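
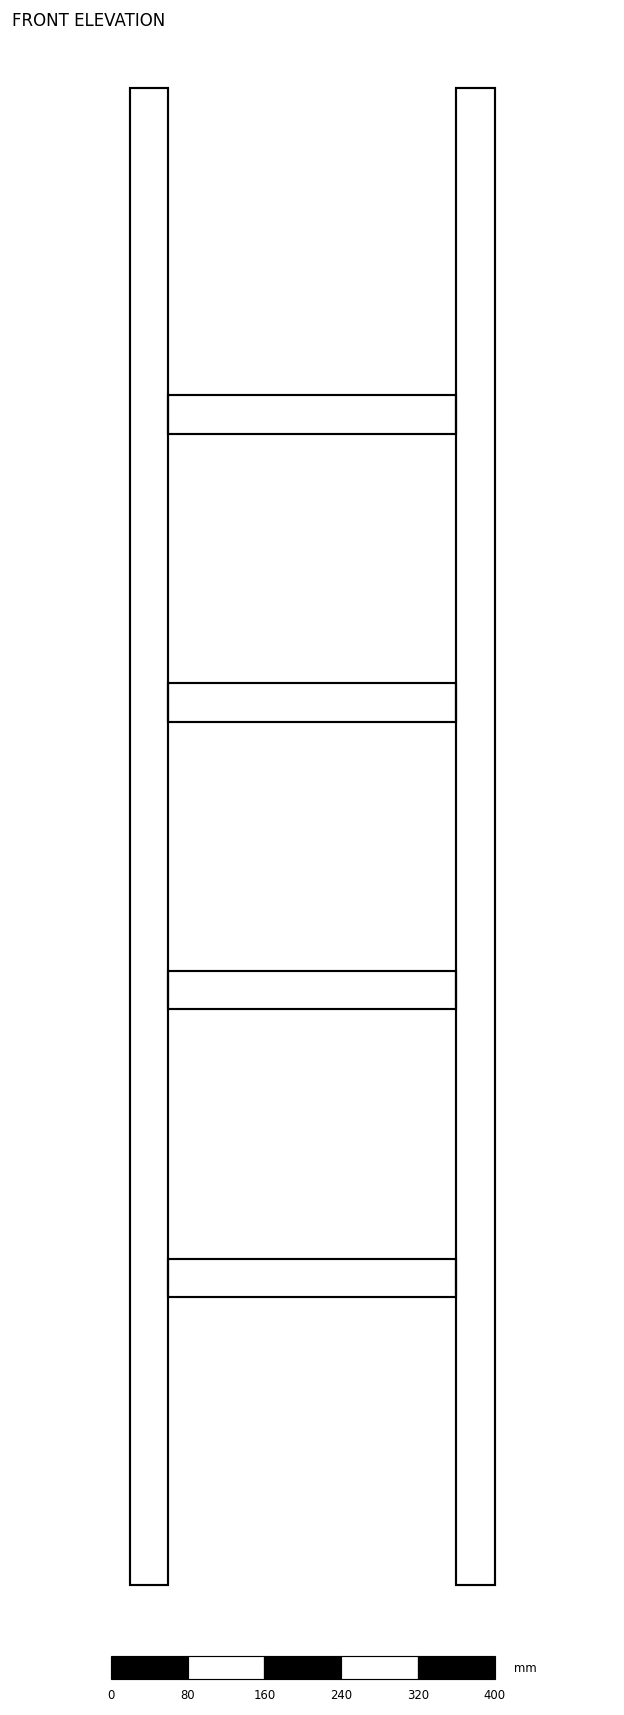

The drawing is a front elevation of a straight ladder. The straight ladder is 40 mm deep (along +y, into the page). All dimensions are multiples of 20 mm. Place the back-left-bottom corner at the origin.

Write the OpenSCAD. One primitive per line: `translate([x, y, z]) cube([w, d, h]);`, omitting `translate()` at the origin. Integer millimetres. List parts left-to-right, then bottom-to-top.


cube([40, 40, 1560]);
translate([40, 0, 300]) cube([300, 40, 40]);
translate([40, 0, 600]) cube([300, 40, 40]);
translate([40, 0, 900]) cube([300, 40, 40]);
translate([40, 0, 1200]) cube([300, 40, 40]);
translate([340, 0, 0]) cube([40, 40, 1560]);


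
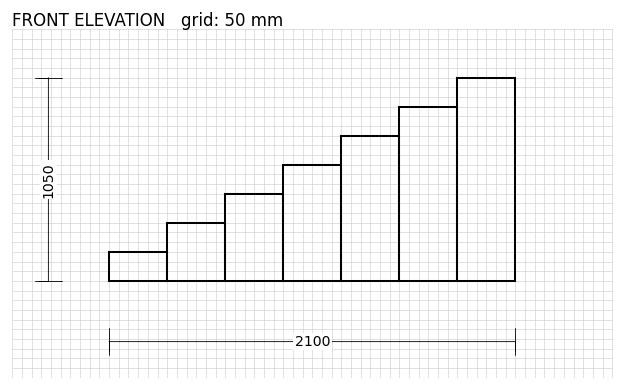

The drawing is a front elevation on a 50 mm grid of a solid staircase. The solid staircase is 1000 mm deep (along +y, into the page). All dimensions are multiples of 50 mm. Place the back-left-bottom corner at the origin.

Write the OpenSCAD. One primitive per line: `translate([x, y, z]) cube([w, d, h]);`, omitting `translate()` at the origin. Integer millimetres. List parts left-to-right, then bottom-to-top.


cube([300, 1000, 150]);
translate([300, 0, 0]) cube([300, 1000, 300]);
translate([600, 0, 0]) cube([300, 1000, 450]);
translate([900, 0, 0]) cube([300, 1000, 600]);
translate([1200, 0, 0]) cube([300, 1000, 750]);
translate([1500, 0, 0]) cube([300, 1000, 900]);
translate([1800, 0, 0]) cube([300, 1000, 1050]);


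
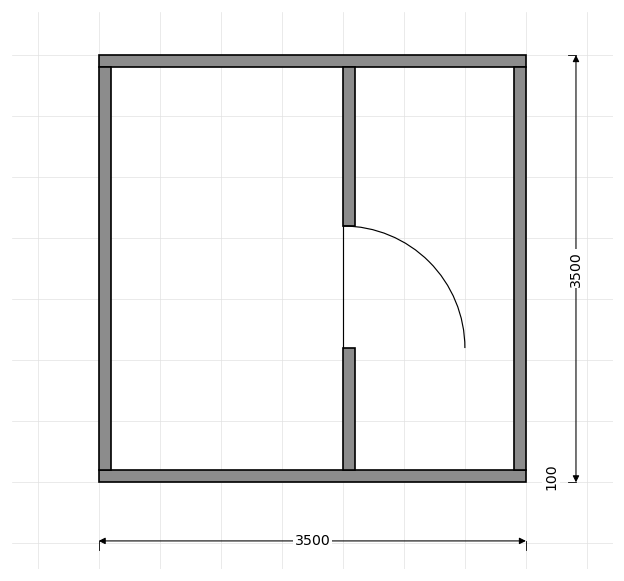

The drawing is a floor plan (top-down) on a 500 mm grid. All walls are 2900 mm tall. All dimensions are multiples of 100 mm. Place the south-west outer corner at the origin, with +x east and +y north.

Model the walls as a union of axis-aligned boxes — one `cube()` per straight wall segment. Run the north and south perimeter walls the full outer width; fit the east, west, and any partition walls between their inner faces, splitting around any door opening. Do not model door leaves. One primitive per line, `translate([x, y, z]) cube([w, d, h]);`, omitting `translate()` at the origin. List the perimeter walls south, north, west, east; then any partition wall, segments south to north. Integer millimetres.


cube([3500, 100, 2900]);
translate([0, 3400, 0]) cube([3500, 100, 2900]);
translate([0, 100, 0]) cube([100, 3300, 2900]);
translate([3400, 100, 0]) cube([100, 3300, 2900]);
translate([2000, 100, 0]) cube([100, 1000, 2900]);
translate([2000, 2100, 0]) cube([100, 1300, 2900]);


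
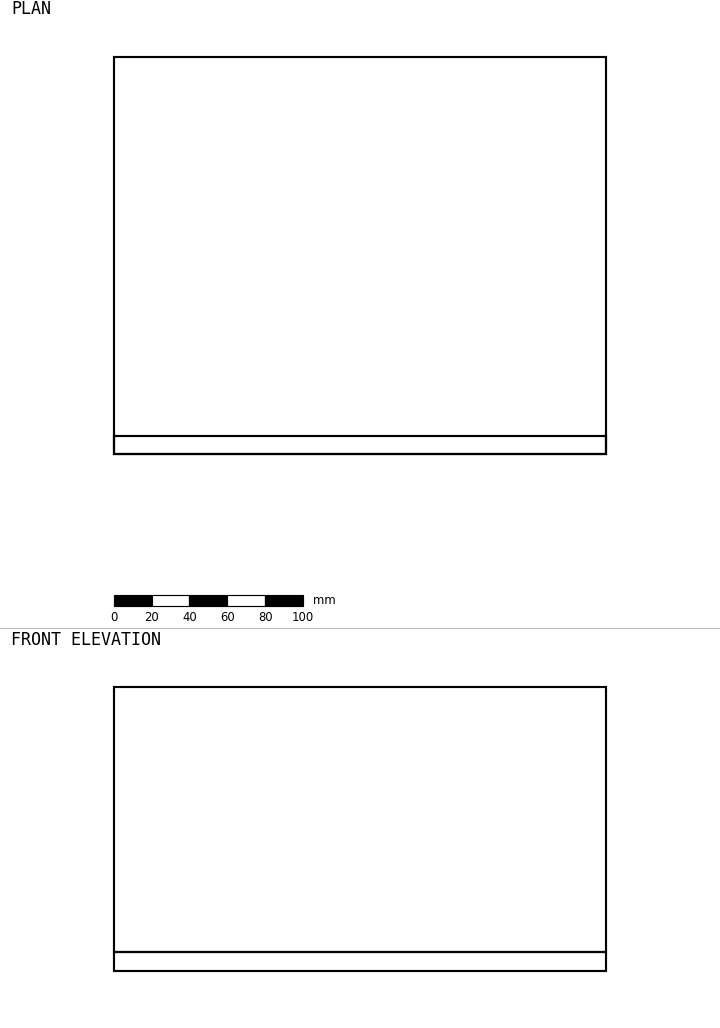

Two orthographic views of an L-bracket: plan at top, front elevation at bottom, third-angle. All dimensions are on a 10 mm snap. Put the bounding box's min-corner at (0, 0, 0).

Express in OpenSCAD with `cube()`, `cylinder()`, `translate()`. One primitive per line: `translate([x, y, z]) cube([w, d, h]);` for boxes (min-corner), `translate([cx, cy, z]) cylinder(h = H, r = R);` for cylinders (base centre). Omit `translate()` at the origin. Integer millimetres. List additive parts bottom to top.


cube([260, 210, 10]);
translate([0, 0, 10]) cube([260, 10, 140]);


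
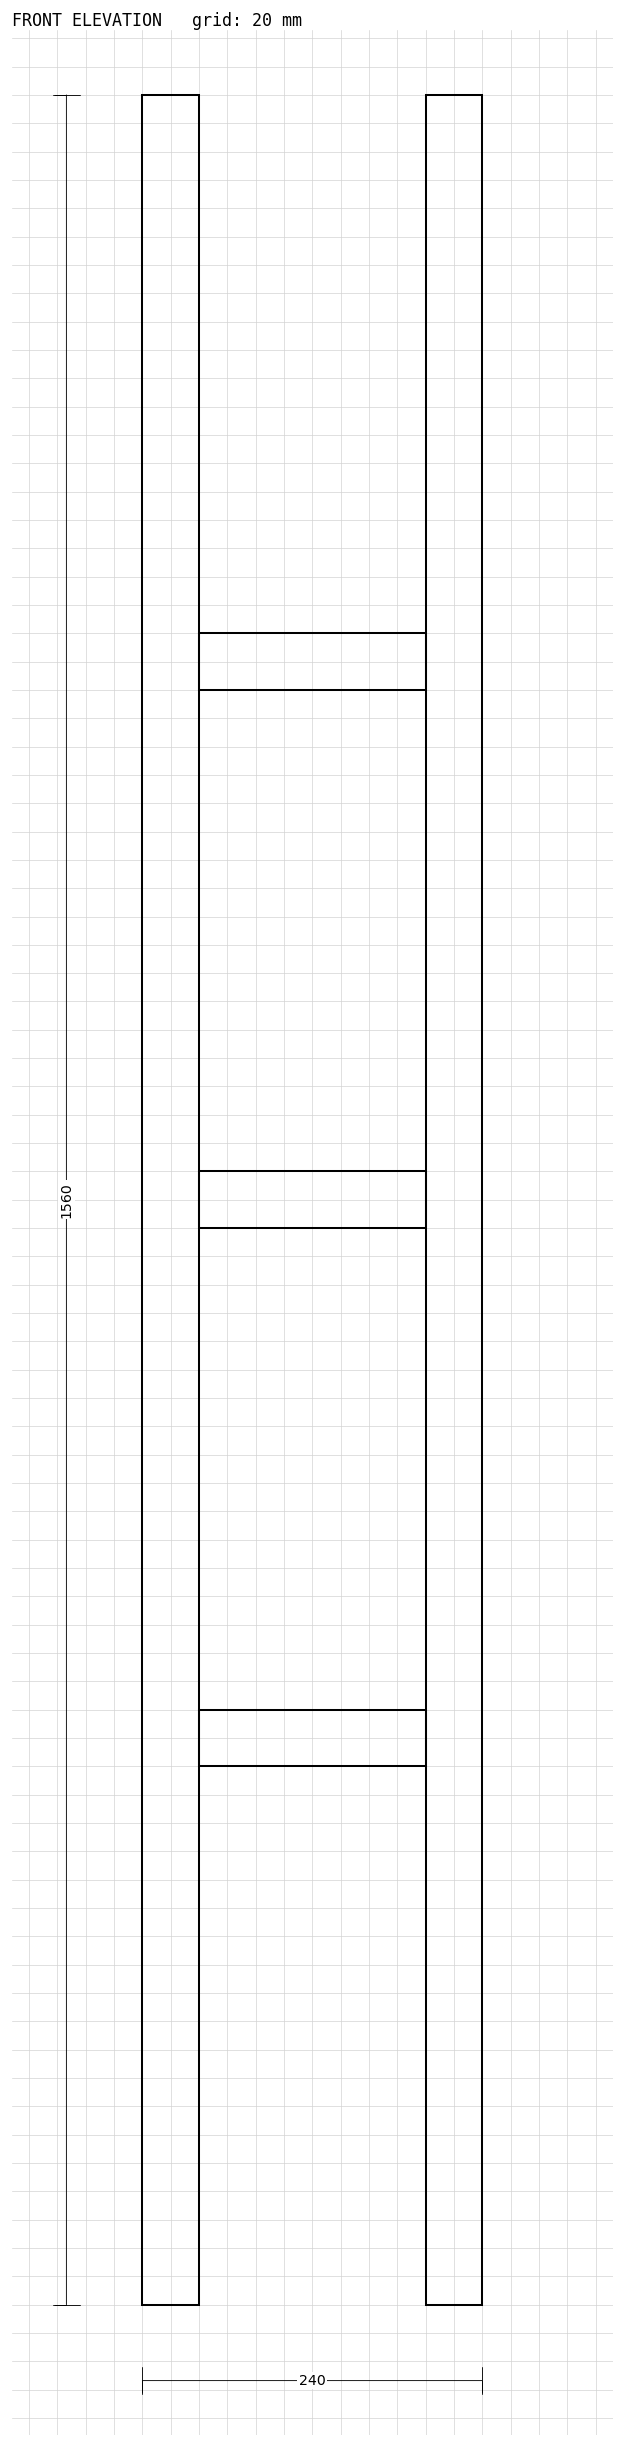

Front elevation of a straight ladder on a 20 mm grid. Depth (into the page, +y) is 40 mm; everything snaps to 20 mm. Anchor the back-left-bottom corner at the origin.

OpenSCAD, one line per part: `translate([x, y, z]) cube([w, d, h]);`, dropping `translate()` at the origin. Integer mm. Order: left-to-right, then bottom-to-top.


cube([40, 40, 1560]);
translate([40, 0, 380]) cube([160, 40, 40]);
translate([40, 0, 760]) cube([160, 40, 40]);
translate([40, 0, 1140]) cube([160, 40, 40]);
translate([200, 0, 0]) cube([40, 40, 1560]);


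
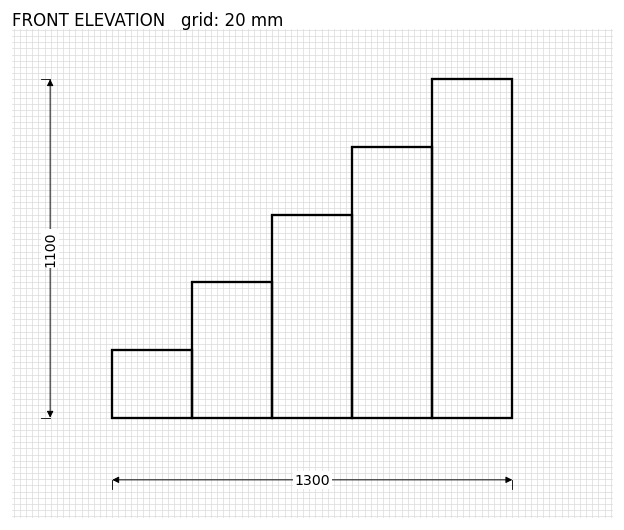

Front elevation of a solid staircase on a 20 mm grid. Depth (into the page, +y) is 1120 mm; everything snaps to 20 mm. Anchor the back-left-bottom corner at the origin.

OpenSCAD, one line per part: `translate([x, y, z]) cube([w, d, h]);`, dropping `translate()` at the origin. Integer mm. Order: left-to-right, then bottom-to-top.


cube([260, 1120, 220]);
translate([260, 0, 0]) cube([260, 1120, 440]);
translate([520, 0, 0]) cube([260, 1120, 660]);
translate([780, 0, 0]) cube([260, 1120, 880]);
translate([1040, 0, 0]) cube([260, 1120, 1100]);


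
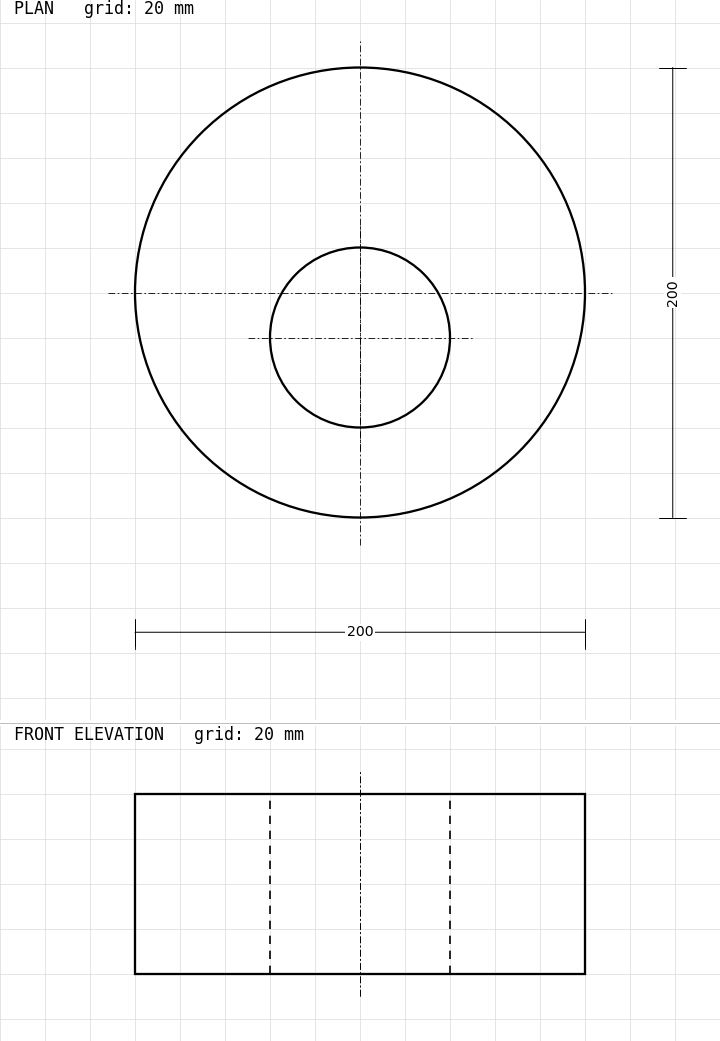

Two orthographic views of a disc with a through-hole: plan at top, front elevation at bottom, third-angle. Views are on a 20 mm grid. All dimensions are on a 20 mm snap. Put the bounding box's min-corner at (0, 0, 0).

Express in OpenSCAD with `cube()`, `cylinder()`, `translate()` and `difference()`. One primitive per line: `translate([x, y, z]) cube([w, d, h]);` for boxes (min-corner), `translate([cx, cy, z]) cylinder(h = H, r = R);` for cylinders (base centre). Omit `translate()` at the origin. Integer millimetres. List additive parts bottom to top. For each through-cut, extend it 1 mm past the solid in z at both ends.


difference() {
  translate([100, 100, 0]) cylinder(h = 80, r = 100);
  translate([100, 80, -1]) cylinder(h = 82, r = 40);
}


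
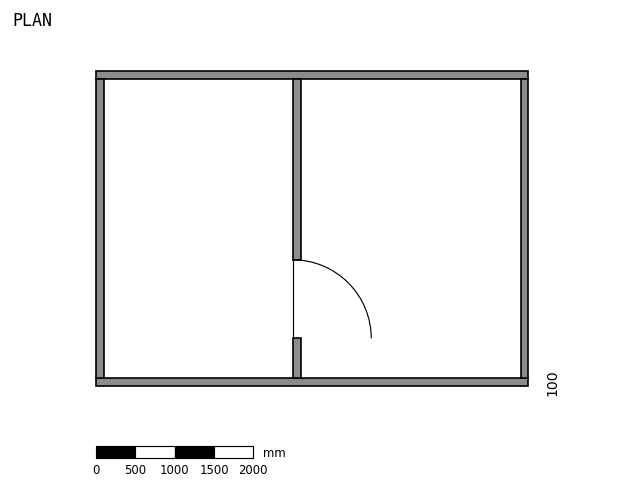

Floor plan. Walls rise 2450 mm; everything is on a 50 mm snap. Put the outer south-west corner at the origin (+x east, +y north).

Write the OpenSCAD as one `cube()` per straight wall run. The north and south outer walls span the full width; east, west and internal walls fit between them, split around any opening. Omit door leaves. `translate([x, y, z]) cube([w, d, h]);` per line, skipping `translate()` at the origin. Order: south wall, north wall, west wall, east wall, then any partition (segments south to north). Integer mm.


cube([5500, 100, 2450]);
translate([0, 3900, 0]) cube([5500, 100, 2450]);
translate([0, 100, 0]) cube([100, 3800, 2450]);
translate([5400, 100, 0]) cube([100, 3800, 2450]);
translate([2500, 100, 0]) cube([100, 500, 2450]);
translate([2500, 1600, 0]) cube([100, 2300, 2450]);


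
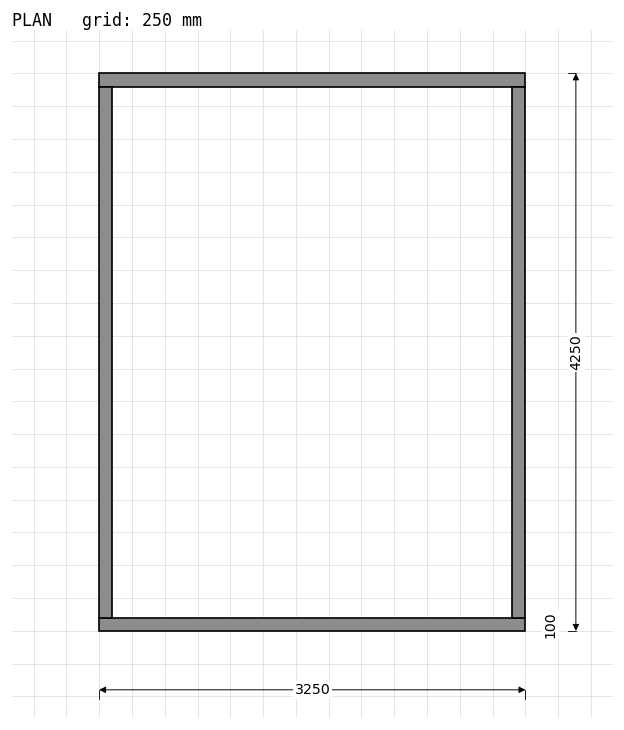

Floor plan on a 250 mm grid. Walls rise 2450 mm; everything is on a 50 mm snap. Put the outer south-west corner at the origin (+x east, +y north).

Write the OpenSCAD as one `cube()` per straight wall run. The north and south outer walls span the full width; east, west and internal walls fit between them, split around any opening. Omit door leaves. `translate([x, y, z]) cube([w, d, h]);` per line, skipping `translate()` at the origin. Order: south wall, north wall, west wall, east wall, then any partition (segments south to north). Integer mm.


cube([3250, 100, 2450]);
translate([0, 4150, 0]) cube([3250, 100, 2450]);
translate([0, 100, 0]) cube([100, 4050, 2450]);
translate([3150, 100, 0]) cube([100, 4050, 2450]);


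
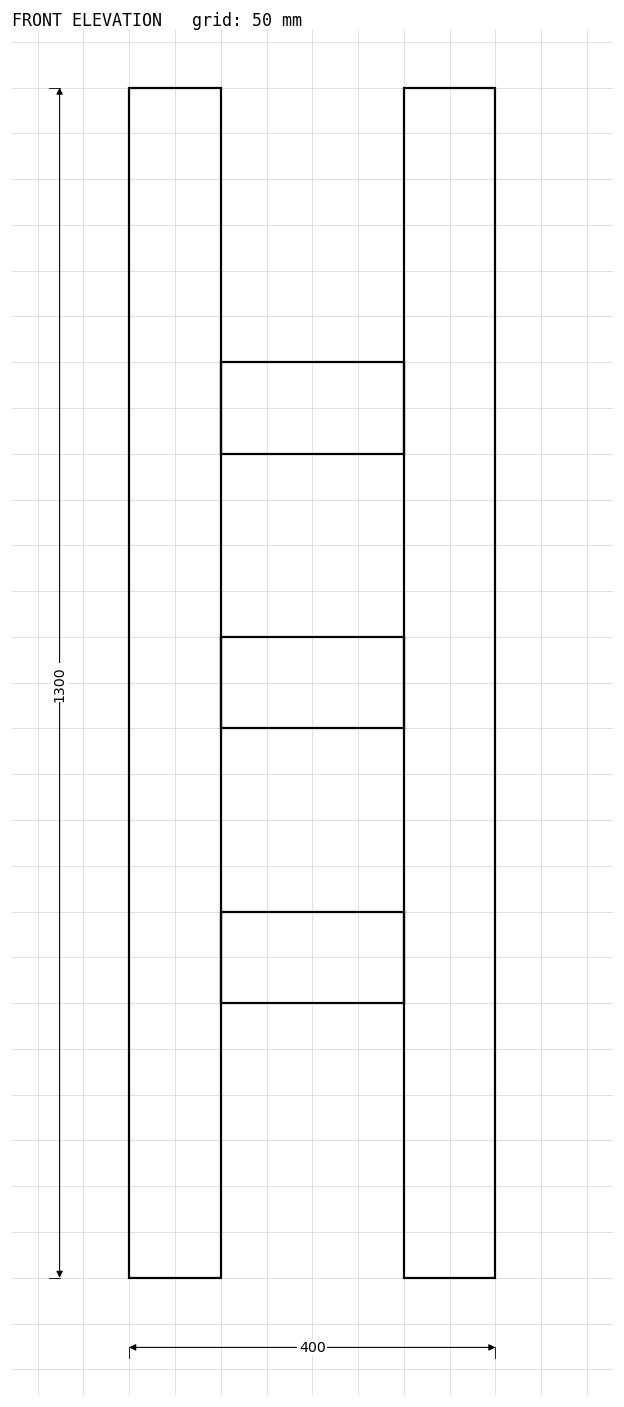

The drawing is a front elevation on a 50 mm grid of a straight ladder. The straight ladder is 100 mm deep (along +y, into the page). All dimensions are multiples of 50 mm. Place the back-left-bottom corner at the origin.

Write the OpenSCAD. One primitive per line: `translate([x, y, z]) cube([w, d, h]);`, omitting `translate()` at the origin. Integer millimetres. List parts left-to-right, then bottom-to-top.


cube([100, 100, 1300]);
translate([100, 0, 300]) cube([200, 100, 100]);
translate([100, 0, 600]) cube([200, 100, 100]);
translate([100, 0, 900]) cube([200, 100, 100]);
translate([300, 0, 0]) cube([100, 100, 1300]);


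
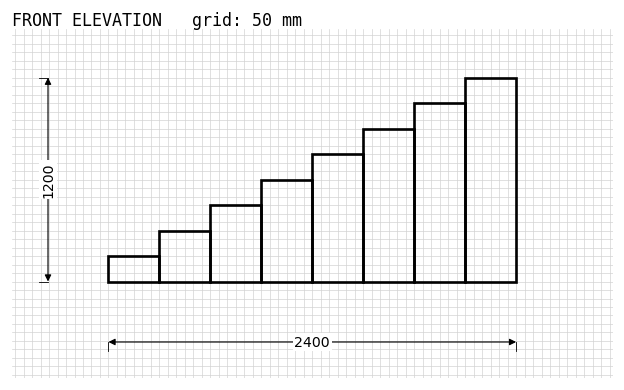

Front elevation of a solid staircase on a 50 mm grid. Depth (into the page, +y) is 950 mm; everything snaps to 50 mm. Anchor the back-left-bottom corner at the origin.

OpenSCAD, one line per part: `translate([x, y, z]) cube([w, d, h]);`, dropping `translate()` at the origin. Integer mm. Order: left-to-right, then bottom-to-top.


cube([300, 950, 150]);
translate([300, 0, 0]) cube([300, 950, 300]);
translate([600, 0, 0]) cube([300, 950, 450]);
translate([900, 0, 0]) cube([300, 950, 600]);
translate([1200, 0, 0]) cube([300, 950, 750]);
translate([1500, 0, 0]) cube([300, 950, 900]);
translate([1800, 0, 0]) cube([300, 950, 1050]);
translate([2100, 0, 0]) cube([300, 950, 1200]);


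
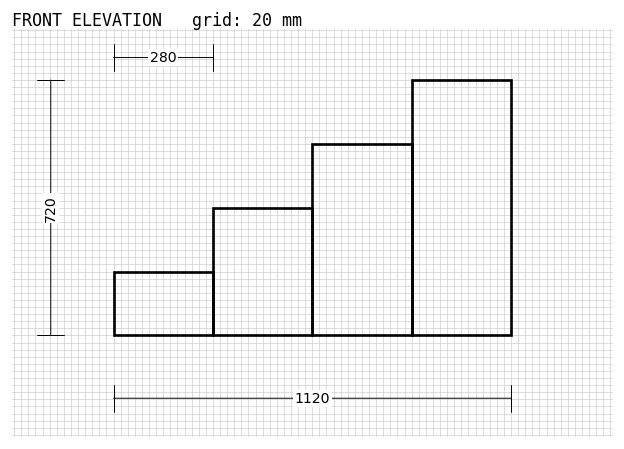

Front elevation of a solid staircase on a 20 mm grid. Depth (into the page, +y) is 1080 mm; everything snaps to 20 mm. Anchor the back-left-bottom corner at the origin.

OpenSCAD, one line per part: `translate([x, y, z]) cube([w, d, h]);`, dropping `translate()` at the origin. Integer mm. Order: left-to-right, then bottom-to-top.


cube([280, 1080, 180]);
translate([280, 0, 0]) cube([280, 1080, 360]);
translate([560, 0, 0]) cube([280, 1080, 540]);
translate([840, 0, 0]) cube([280, 1080, 720]);


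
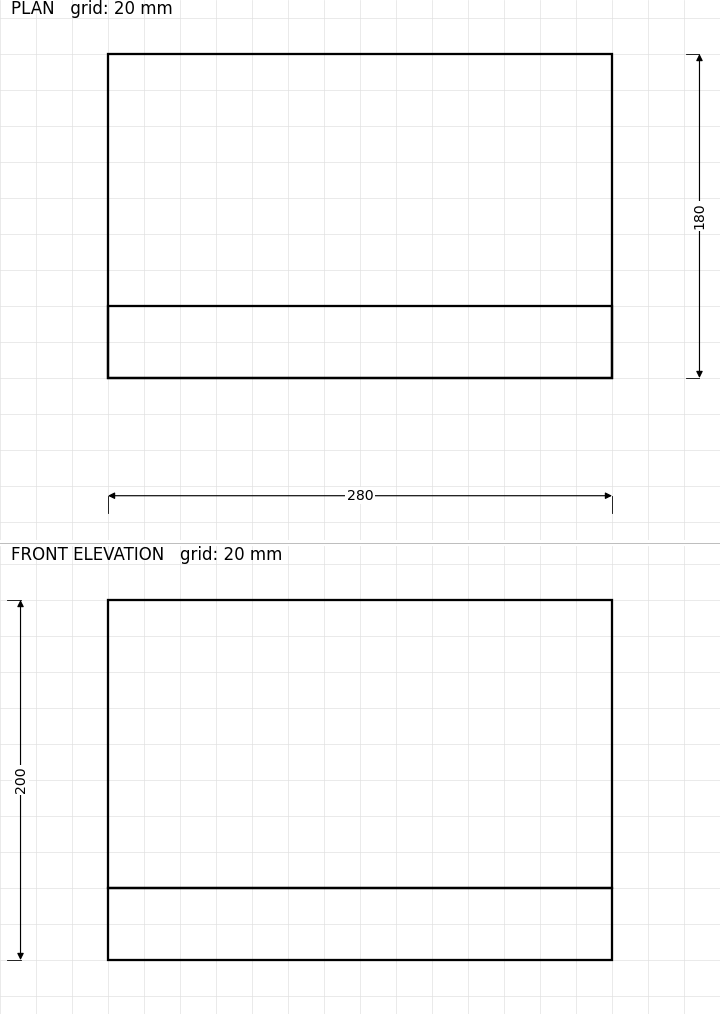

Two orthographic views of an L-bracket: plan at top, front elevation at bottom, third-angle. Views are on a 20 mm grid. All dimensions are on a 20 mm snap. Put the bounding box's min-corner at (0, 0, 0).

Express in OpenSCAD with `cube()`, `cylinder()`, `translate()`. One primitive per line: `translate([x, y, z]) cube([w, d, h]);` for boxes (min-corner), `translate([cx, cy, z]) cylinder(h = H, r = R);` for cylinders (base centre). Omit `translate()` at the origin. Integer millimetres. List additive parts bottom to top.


cube([280, 180, 40]);
translate([0, 0, 40]) cube([280, 40, 160]);


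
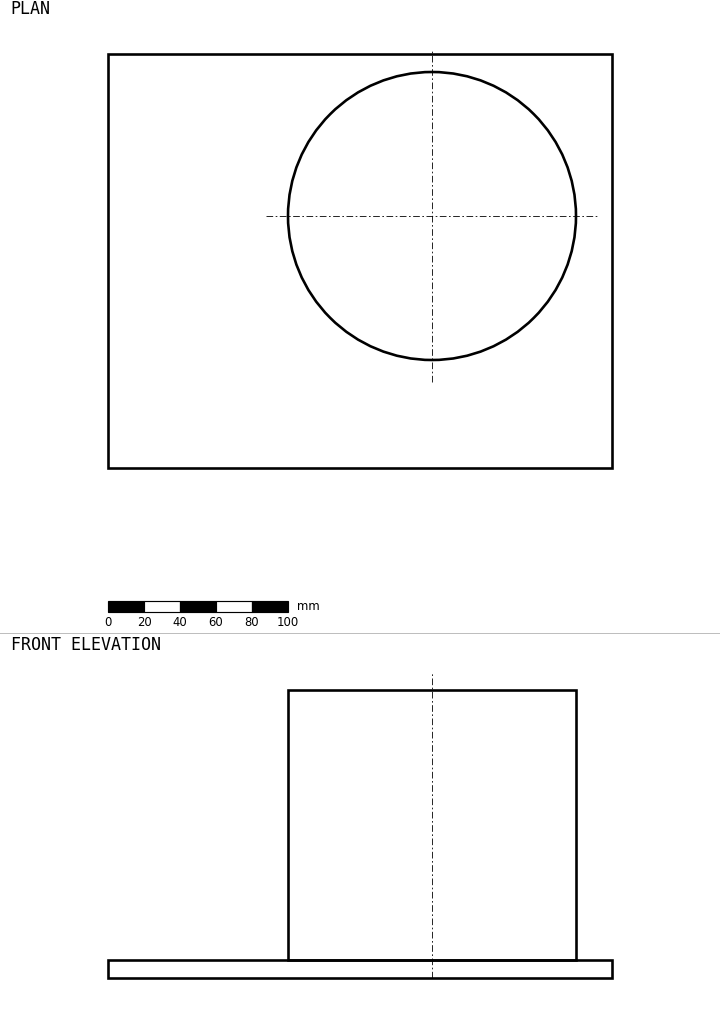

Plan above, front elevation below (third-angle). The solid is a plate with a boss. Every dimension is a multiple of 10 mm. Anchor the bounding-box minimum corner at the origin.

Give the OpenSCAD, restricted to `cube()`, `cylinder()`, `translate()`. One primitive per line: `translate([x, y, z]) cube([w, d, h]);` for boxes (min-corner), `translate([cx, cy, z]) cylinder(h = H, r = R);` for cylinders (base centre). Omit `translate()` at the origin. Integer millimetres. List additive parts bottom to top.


cube([280, 230, 10]);
translate([180, 140, 10]) cylinder(h = 150, r = 80);


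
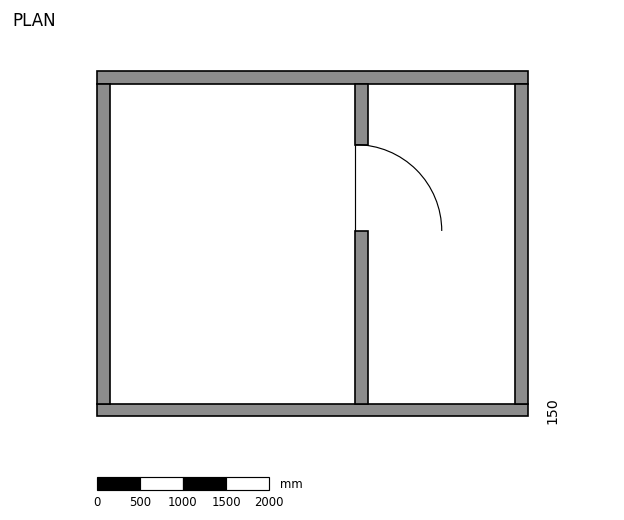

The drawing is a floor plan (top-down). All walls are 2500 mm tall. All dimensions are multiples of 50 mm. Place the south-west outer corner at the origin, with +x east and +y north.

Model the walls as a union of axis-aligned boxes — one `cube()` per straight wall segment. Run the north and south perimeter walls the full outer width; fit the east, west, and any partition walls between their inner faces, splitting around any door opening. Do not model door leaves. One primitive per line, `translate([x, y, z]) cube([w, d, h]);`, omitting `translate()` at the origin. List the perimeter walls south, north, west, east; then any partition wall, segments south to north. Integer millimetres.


cube([5000, 150, 2500]);
translate([0, 3850, 0]) cube([5000, 150, 2500]);
translate([0, 150, 0]) cube([150, 3700, 2500]);
translate([4850, 150, 0]) cube([150, 3700, 2500]);
translate([3000, 150, 0]) cube([150, 2000, 2500]);
translate([3000, 3150, 0]) cube([150, 700, 2500]);


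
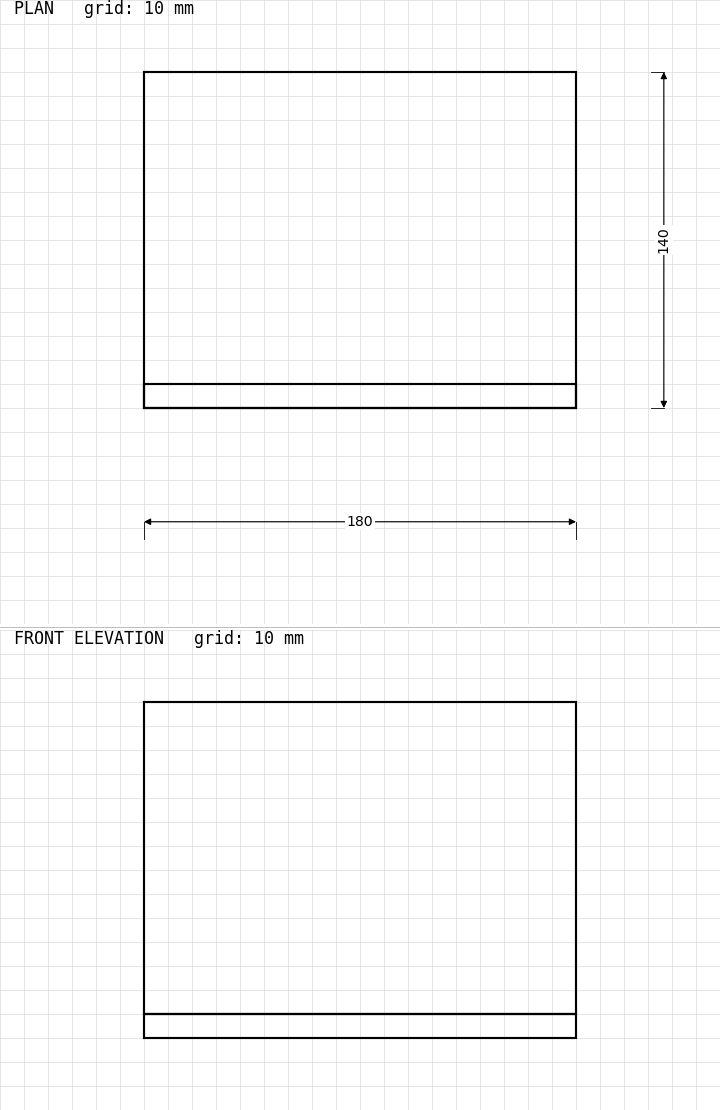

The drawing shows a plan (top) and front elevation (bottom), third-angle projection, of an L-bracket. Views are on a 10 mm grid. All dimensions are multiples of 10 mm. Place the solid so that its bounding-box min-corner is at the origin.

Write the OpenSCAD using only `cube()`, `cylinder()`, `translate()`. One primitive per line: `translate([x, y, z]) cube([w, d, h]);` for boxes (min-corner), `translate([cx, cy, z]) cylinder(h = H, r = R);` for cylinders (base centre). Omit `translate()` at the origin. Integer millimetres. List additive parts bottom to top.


cube([180, 140, 10]);
translate([0, 0, 10]) cube([180, 10, 130]);


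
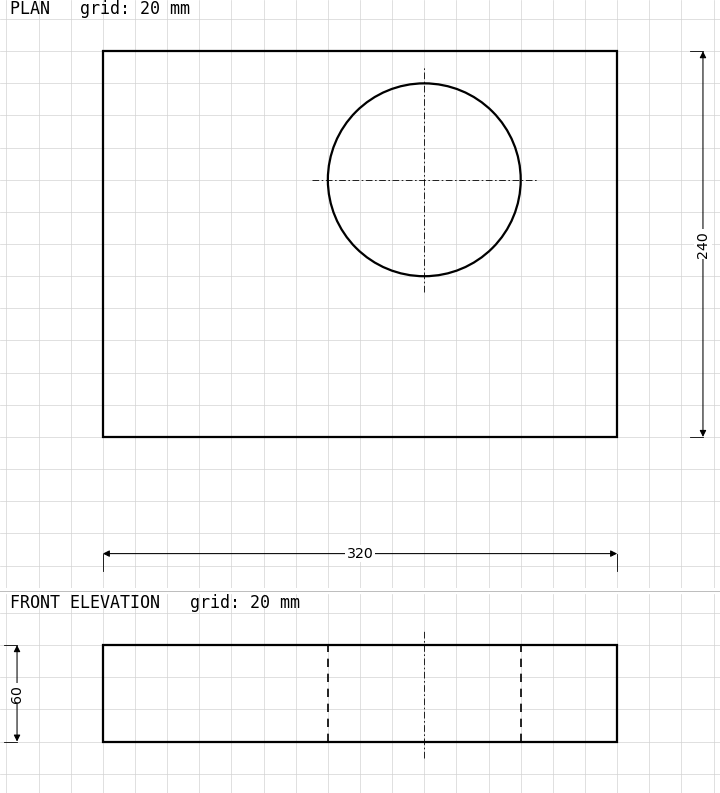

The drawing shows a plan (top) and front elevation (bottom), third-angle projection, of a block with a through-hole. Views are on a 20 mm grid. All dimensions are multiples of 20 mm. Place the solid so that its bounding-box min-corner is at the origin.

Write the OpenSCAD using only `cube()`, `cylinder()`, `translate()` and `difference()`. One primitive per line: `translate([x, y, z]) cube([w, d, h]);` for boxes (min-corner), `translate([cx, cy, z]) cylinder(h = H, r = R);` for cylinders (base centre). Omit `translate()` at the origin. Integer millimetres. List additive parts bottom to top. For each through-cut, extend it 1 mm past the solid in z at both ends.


difference() {
  cube([320, 240, 60]);
  translate([200, 160, -1]) cylinder(h = 62, r = 60);
}


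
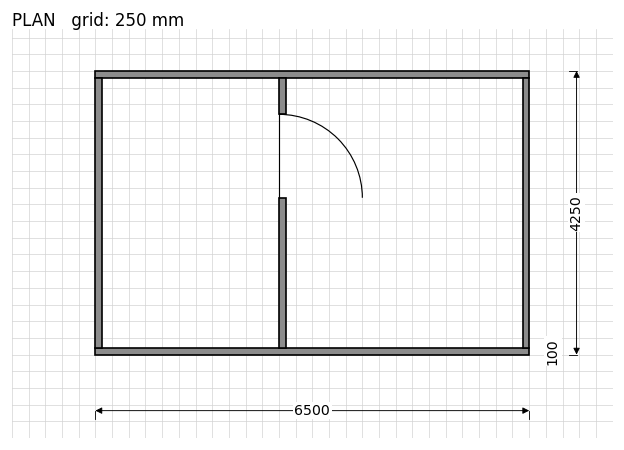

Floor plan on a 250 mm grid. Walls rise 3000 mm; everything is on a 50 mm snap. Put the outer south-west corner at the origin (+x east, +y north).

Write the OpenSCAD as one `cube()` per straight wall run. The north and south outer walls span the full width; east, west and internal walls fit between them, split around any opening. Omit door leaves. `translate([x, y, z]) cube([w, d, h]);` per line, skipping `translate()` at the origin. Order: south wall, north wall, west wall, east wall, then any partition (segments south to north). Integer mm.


cube([6500, 100, 3000]);
translate([0, 4150, 0]) cube([6500, 100, 3000]);
translate([0, 100, 0]) cube([100, 4050, 3000]);
translate([6400, 100, 0]) cube([100, 4050, 3000]);
translate([2750, 100, 0]) cube([100, 2250, 3000]);
translate([2750, 3600, 0]) cube([100, 550, 3000]);


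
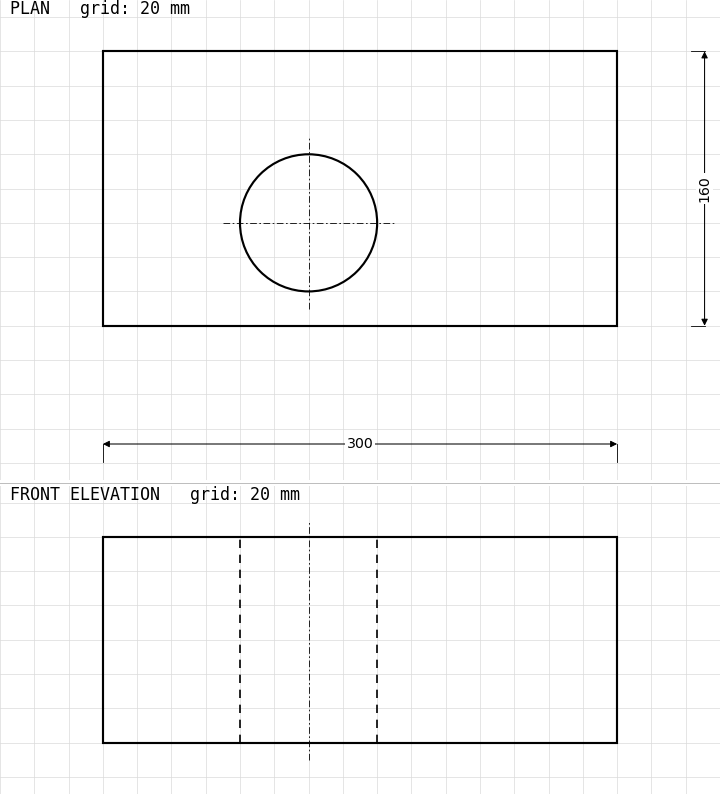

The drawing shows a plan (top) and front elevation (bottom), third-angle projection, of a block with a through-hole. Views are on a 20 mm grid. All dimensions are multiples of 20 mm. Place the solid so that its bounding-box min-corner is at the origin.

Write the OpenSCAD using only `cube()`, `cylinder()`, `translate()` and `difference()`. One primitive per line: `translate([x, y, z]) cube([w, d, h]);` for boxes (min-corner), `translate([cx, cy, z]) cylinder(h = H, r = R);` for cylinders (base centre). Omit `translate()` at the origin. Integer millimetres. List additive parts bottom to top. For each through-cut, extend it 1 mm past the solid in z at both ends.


difference() {
  cube([300, 160, 120]);
  translate([120, 60, -1]) cylinder(h = 122, r = 40);
}


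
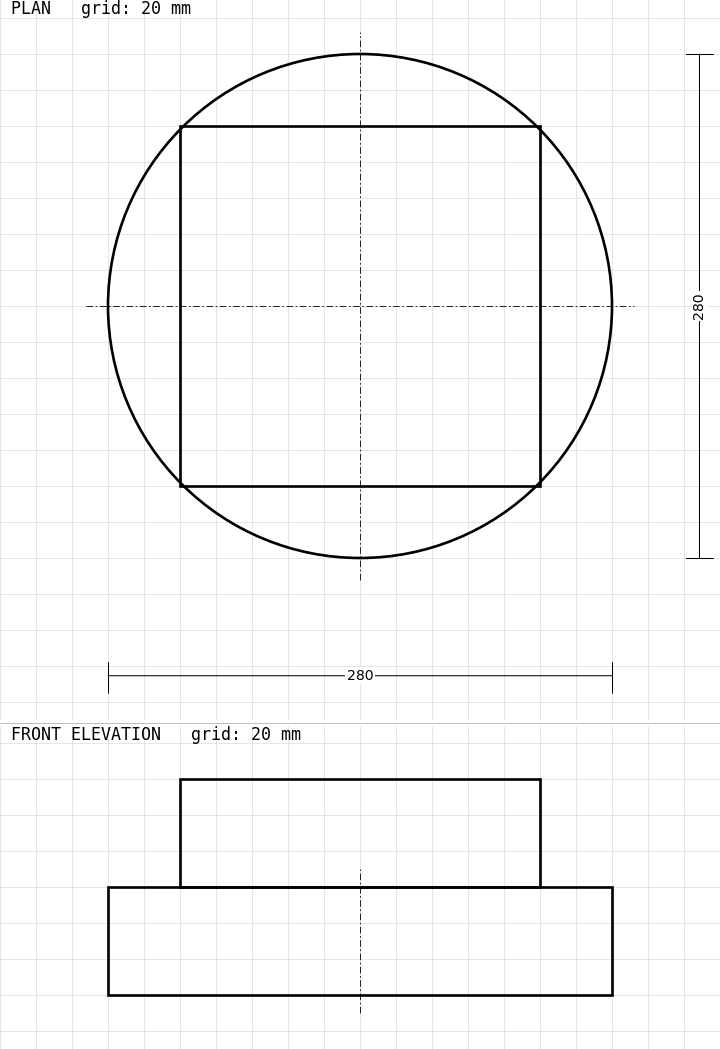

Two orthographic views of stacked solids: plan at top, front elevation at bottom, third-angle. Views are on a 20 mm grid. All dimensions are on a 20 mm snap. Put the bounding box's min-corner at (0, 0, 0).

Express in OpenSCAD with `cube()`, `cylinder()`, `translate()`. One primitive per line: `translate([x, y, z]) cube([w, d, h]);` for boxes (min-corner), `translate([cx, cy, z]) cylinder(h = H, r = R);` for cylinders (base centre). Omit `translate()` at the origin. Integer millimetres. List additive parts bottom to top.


translate([140, 140, 0]) cylinder(h = 60, r = 140);
translate([40, 40, 60]) cube([200, 200, 60]);


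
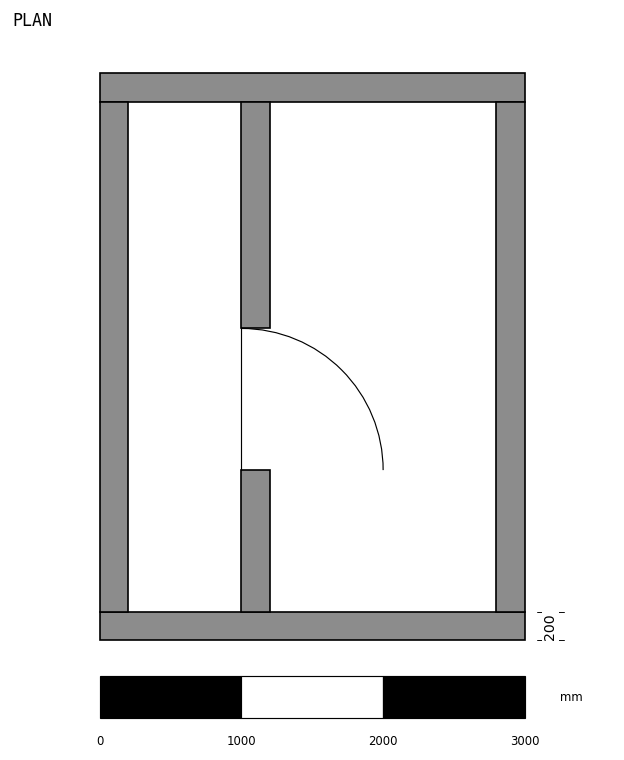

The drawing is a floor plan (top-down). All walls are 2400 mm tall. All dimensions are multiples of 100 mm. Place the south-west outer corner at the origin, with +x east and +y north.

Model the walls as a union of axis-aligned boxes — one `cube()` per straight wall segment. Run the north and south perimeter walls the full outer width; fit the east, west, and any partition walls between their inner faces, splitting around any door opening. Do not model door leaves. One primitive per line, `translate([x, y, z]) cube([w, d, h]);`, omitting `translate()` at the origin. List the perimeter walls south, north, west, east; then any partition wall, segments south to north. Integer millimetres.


cube([3000, 200, 2400]);
translate([0, 3800, 0]) cube([3000, 200, 2400]);
translate([0, 200, 0]) cube([200, 3600, 2400]);
translate([2800, 200, 0]) cube([200, 3600, 2400]);
translate([1000, 200, 0]) cube([200, 1000, 2400]);
translate([1000, 2200, 0]) cube([200, 1600, 2400]);


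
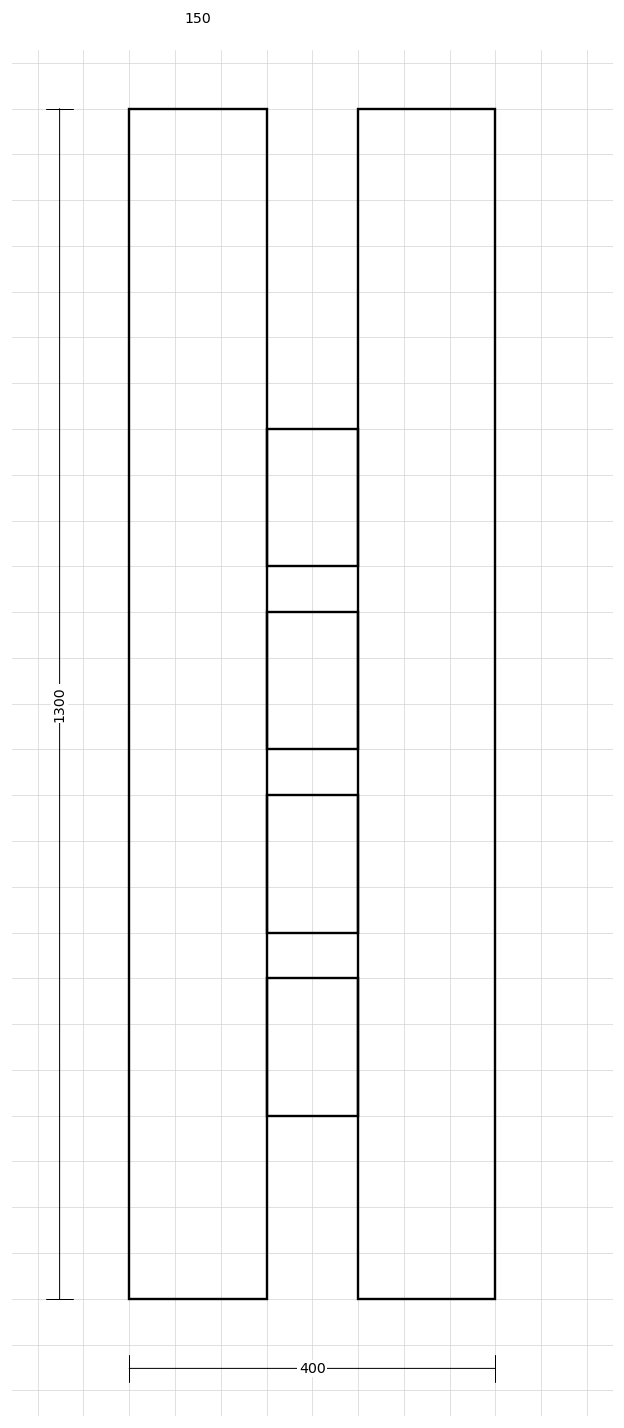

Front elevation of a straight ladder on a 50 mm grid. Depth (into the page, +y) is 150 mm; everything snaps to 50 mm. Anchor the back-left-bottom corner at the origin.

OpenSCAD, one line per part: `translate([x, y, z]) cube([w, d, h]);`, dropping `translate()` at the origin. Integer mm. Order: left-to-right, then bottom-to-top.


cube([150, 150, 1300]);
translate([150, 0, 200]) cube([100, 150, 150]);
translate([150, 0, 400]) cube([100, 150, 150]);
translate([150, 0, 600]) cube([100, 150, 150]);
translate([150, 0, 800]) cube([100, 150, 150]);
translate([250, 0, 0]) cube([150, 150, 1300]);


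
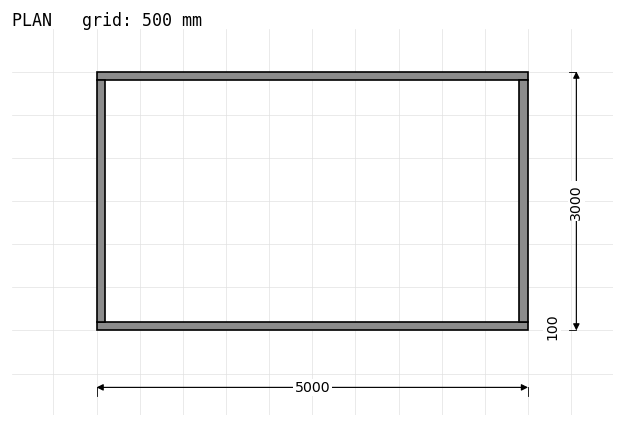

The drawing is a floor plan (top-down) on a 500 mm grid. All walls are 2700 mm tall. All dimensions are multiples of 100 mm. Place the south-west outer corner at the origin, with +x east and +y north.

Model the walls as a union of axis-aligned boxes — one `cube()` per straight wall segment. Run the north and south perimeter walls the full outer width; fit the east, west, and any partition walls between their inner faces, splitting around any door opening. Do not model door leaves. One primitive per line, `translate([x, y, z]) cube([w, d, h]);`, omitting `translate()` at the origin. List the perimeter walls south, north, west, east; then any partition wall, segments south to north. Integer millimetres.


cube([5000, 100, 2700]);
translate([0, 2900, 0]) cube([5000, 100, 2700]);
translate([0, 100, 0]) cube([100, 2800, 2700]);
translate([4900, 100, 0]) cube([100, 2800, 2700]);


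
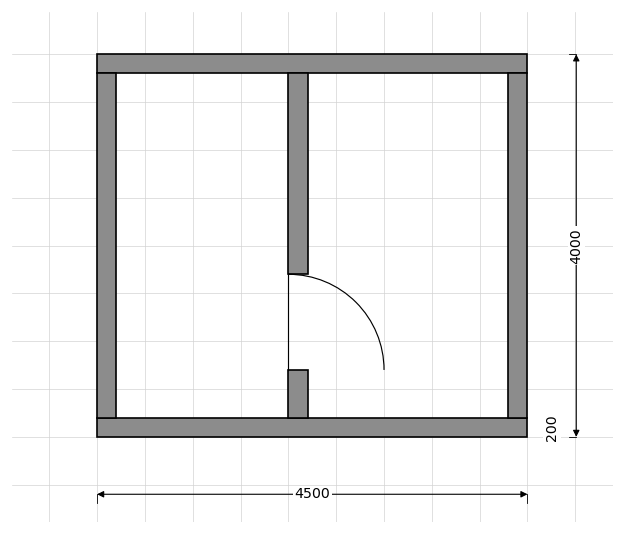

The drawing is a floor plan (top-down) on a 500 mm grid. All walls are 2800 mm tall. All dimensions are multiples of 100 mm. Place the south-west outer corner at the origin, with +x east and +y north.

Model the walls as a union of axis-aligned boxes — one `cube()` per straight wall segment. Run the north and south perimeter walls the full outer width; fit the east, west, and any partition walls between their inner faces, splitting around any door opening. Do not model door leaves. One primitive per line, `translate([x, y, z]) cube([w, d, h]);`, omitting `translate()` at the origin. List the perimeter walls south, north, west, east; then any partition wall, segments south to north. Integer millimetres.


cube([4500, 200, 2800]);
translate([0, 3800, 0]) cube([4500, 200, 2800]);
translate([0, 200, 0]) cube([200, 3600, 2800]);
translate([4300, 200, 0]) cube([200, 3600, 2800]);
translate([2000, 200, 0]) cube([200, 500, 2800]);
translate([2000, 1700, 0]) cube([200, 2100, 2800]);


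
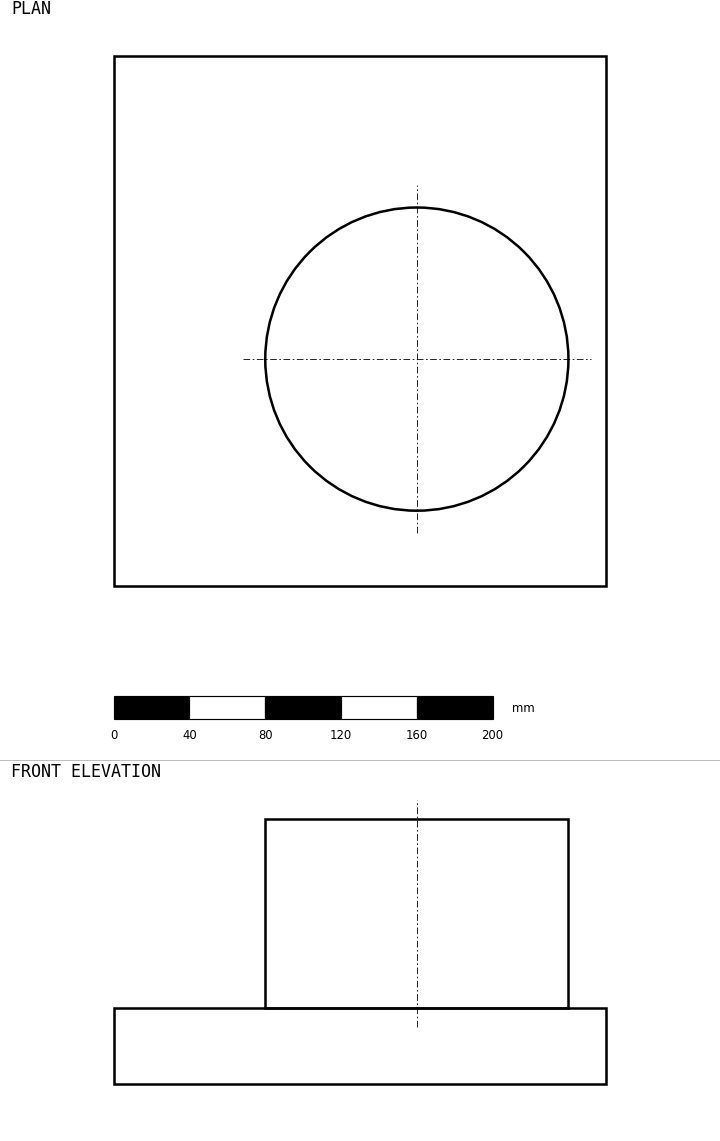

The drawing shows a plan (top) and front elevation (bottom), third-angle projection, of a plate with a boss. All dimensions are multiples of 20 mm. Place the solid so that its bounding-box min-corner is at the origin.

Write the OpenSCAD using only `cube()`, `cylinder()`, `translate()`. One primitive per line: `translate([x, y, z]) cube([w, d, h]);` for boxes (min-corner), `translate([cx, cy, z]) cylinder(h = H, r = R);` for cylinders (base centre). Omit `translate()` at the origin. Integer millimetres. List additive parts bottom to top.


cube([260, 280, 40]);
translate([160, 120, 40]) cylinder(h = 100, r = 80);


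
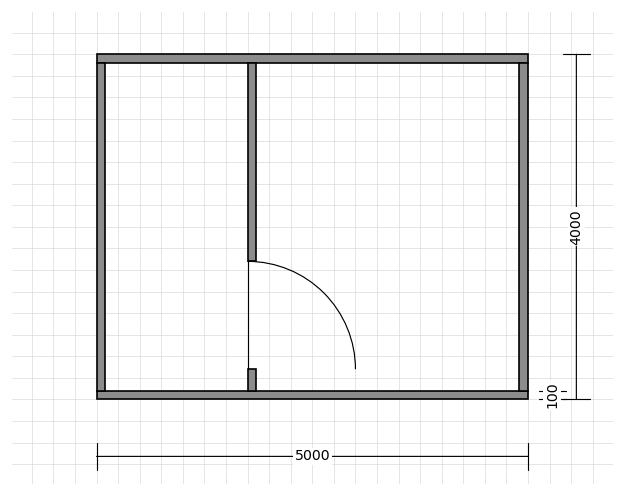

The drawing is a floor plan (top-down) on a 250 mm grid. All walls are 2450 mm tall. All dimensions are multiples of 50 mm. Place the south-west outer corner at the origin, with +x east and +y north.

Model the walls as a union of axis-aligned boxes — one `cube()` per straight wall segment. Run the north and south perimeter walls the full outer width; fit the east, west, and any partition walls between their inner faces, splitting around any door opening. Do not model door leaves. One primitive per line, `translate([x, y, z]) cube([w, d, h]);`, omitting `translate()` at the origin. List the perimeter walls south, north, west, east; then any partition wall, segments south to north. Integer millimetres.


cube([5000, 100, 2450]);
translate([0, 3900, 0]) cube([5000, 100, 2450]);
translate([0, 100, 0]) cube([100, 3800, 2450]);
translate([4900, 100, 0]) cube([100, 3800, 2450]);
translate([1750, 100, 0]) cube([100, 250, 2450]);
translate([1750, 1600, 0]) cube([100, 2300, 2450]);


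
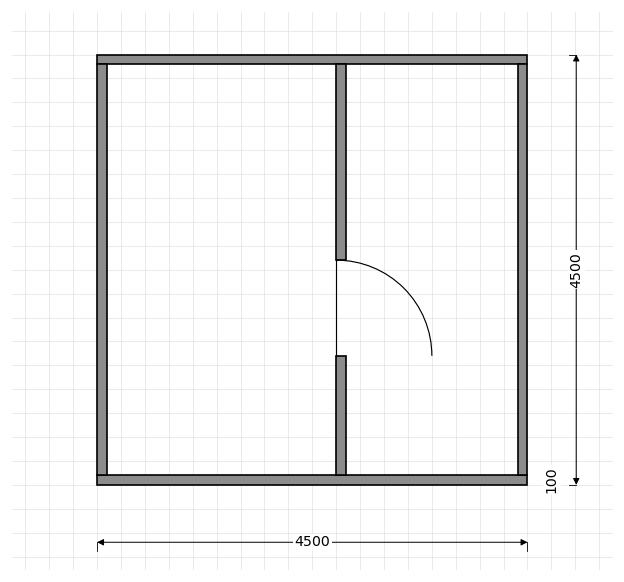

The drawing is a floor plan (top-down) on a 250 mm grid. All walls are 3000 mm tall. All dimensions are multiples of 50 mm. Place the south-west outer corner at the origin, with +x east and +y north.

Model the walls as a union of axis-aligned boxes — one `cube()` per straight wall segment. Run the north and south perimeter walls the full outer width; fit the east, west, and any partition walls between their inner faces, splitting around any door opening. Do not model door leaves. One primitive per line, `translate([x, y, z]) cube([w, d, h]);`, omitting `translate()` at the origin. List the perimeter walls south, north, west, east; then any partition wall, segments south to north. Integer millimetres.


cube([4500, 100, 3000]);
translate([0, 4400, 0]) cube([4500, 100, 3000]);
translate([0, 100, 0]) cube([100, 4300, 3000]);
translate([4400, 100, 0]) cube([100, 4300, 3000]);
translate([2500, 100, 0]) cube([100, 1250, 3000]);
translate([2500, 2350, 0]) cube([100, 2050, 3000]);


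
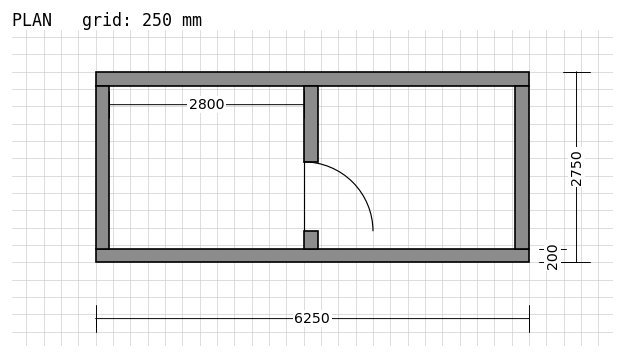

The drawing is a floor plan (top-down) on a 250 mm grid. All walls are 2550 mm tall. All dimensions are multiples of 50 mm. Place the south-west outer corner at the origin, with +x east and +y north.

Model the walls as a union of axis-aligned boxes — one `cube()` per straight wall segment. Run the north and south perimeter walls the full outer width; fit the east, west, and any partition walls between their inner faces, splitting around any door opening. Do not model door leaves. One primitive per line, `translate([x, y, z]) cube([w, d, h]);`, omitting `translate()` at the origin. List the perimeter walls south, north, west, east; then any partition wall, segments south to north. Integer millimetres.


cube([6250, 200, 2550]);
translate([0, 2550, 0]) cube([6250, 200, 2550]);
translate([0, 200, 0]) cube([200, 2350, 2550]);
translate([6050, 200, 0]) cube([200, 2350, 2550]);
translate([3000, 200, 0]) cube([200, 250, 2550]);
translate([3000, 1450, 0]) cube([200, 1100, 2550]);


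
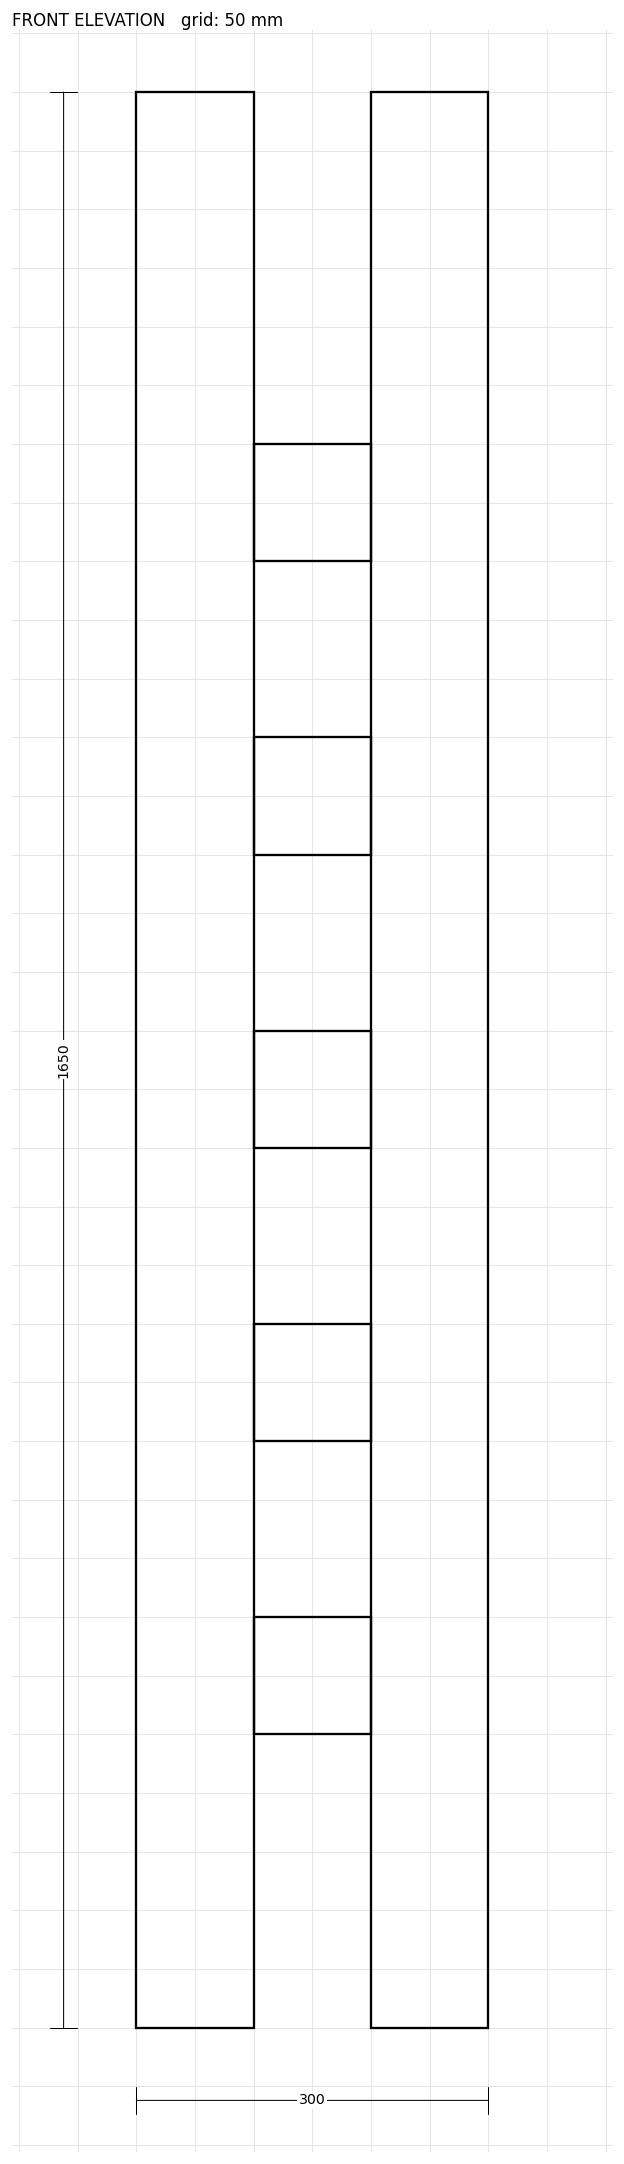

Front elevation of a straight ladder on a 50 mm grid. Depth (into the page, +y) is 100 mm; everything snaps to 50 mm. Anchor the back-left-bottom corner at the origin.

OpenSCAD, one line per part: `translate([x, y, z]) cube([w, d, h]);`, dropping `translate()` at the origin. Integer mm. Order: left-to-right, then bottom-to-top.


cube([100, 100, 1650]);
translate([100, 0, 250]) cube([100, 100, 100]);
translate([100, 0, 500]) cube([100, 100, 100]);
translate([100, 0, 750]) cube([100, 100, 100]);
translate([100, 0, 1000]) cube([100, 100, 100]);
translate([100, 0, 1250]) cube([100, 100, 100]);
translate([200, 0, 0]) cube([100, 100, 1650]);


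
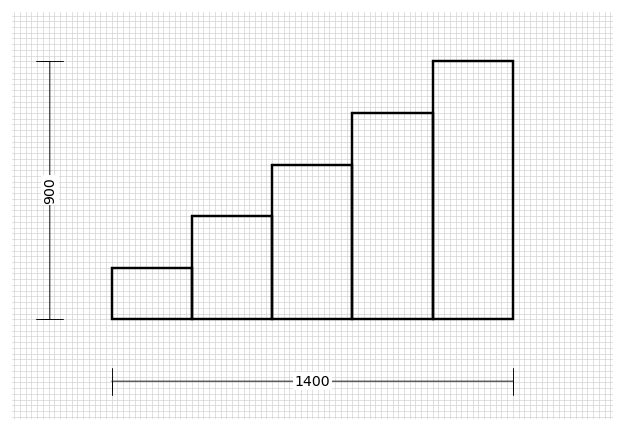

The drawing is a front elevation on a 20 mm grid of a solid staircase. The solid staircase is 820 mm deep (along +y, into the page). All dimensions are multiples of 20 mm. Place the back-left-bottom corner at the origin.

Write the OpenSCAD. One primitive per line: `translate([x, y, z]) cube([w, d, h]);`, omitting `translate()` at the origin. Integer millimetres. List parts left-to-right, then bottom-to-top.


cube([280, 820, 180]);
translate([280, 0, 0]) cube([280, 820, 360]);
translate([560, 0, 0]) cube([280, 820, 540]);
translate([840, 0, 0]) cube([280, 820, 720]);
translate([1120, 0, 0]) cube([280, 820, 900]);


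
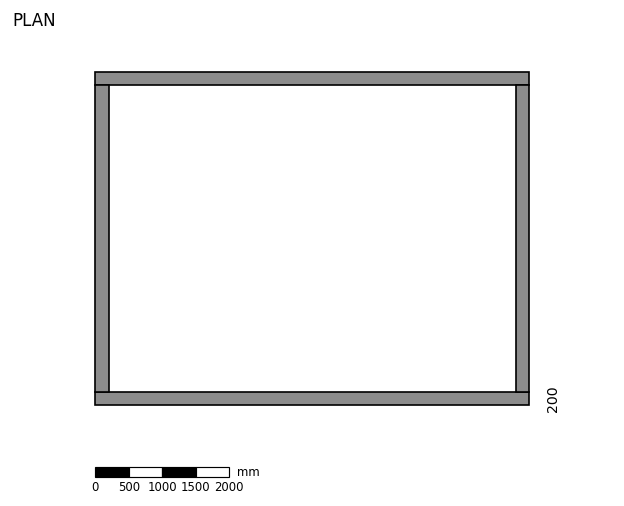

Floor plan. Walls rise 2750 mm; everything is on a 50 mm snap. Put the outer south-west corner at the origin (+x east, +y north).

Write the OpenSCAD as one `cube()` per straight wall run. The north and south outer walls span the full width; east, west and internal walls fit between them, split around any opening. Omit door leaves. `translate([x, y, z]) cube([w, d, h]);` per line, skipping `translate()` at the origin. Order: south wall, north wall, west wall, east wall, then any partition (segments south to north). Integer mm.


cube([6500, 200, 2750]);
translate([0, 4800, 0]) cube([6500, 200, 2750]);
translate([0, 200, 0]) cube([200, 4600, 2750]);
translate([6300, 200, 0]) cube([200, 4600, 2750]);


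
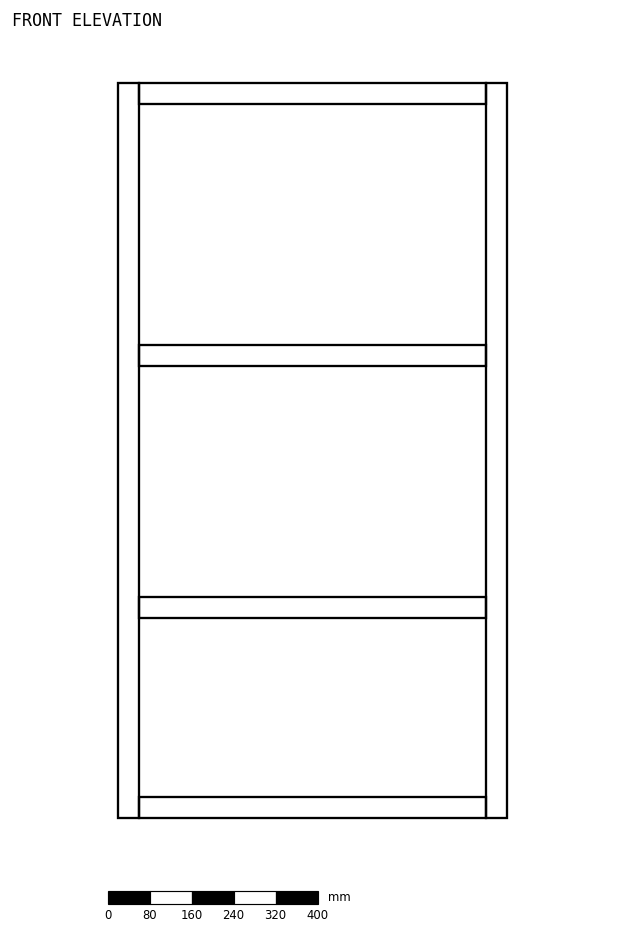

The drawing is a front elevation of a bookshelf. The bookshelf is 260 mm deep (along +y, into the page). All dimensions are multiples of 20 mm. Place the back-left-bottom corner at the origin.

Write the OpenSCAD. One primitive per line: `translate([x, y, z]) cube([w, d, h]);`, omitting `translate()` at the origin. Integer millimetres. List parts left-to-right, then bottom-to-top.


cube([40, 260, 1400]);
translate([40, 0, 0]) cube([660, 260, 40]);
translate([40, 0, 380]) cube([660, 260, 40]);
translate([40, 0, 860]) cube([660, 260, 40]);
translate([40, 0, 1360]) cube([660, 260, 40]);
translate([700, 0, 0]) cube([40, 260, 1400]);


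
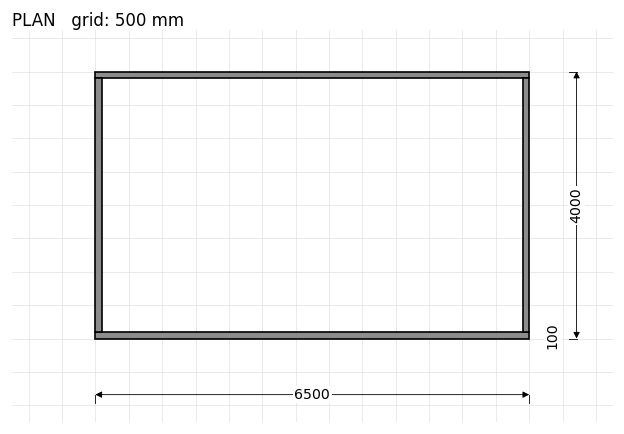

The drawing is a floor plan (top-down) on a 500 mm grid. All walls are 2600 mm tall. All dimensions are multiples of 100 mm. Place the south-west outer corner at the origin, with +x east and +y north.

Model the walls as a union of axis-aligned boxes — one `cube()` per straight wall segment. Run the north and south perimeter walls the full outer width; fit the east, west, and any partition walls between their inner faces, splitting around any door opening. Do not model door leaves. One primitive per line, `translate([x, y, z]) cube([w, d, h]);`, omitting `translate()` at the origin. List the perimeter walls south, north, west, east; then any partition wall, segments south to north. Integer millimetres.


cube([6500, 100, 2600]);
translate([0, 3900, 0]) cube([6500, 100, 2600]);
translate([0, 100, 0]) cube([100, 3800, 2600]);
translate([6400, 100, 0]) cube([100, 3800, 2600]);


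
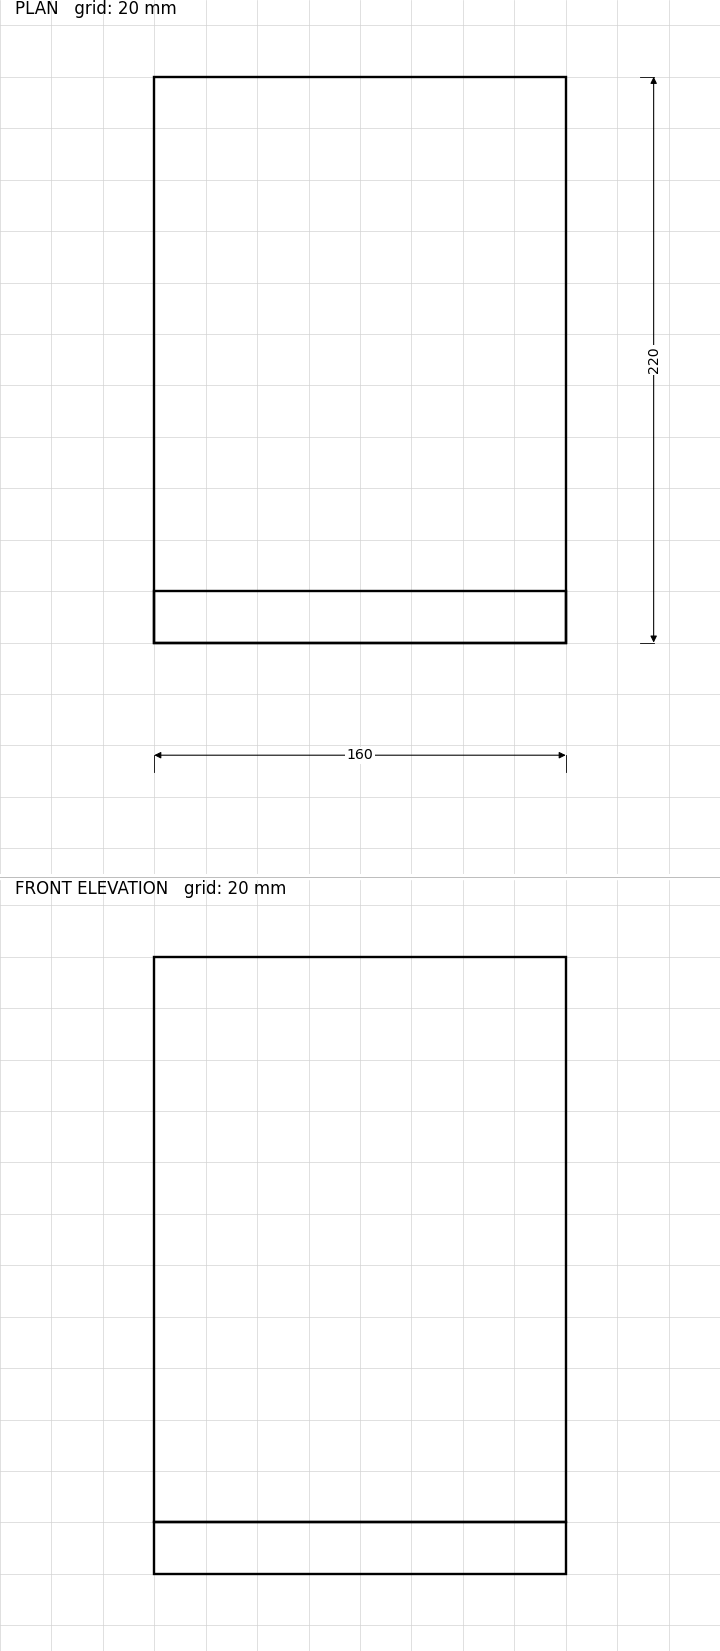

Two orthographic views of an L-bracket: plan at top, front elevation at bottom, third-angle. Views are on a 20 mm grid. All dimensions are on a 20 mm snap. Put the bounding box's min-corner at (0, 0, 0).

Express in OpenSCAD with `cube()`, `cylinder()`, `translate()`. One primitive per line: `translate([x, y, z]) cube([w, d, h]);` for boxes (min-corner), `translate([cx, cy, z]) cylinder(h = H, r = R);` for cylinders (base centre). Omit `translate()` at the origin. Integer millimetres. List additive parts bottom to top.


cube([160, 220, 20]);
translate([0, 0, 20]) cube([160, 20, 220]);


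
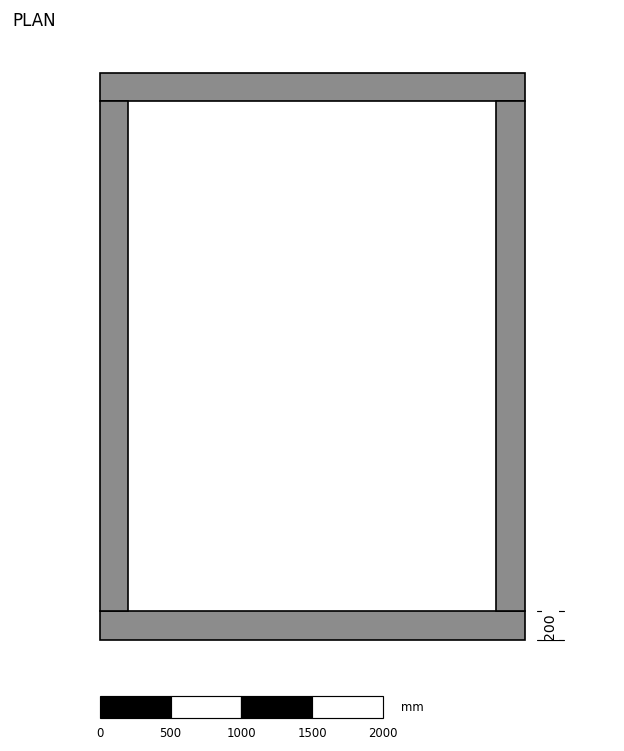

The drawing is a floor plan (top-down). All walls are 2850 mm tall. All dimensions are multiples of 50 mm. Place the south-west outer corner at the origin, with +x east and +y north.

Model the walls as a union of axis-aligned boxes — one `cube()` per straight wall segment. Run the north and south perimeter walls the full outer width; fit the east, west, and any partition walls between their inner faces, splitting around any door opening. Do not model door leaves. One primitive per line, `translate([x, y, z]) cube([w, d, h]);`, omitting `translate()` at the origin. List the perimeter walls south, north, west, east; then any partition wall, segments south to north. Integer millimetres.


cube([3000, 200, 2850]);
translate([0, 3800, 0]) cube([3000, 200, 2850]);
translate([0, 200, 0]) cube([200, 3600, 2850]);
translate([2800, 200, 0]) cube([200, 3600, 2850]);


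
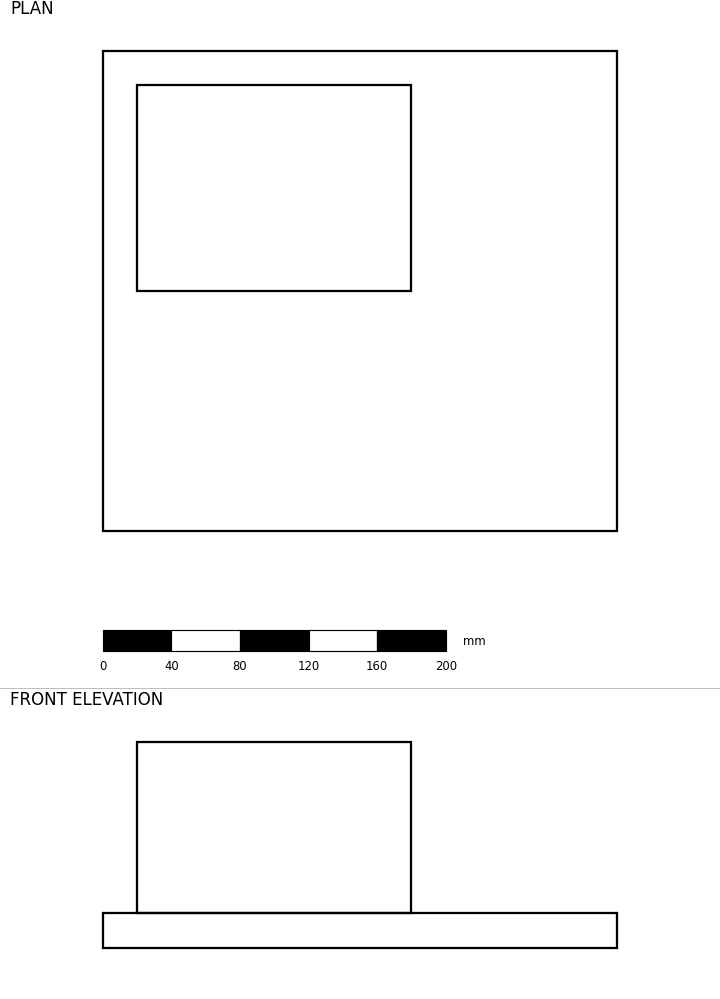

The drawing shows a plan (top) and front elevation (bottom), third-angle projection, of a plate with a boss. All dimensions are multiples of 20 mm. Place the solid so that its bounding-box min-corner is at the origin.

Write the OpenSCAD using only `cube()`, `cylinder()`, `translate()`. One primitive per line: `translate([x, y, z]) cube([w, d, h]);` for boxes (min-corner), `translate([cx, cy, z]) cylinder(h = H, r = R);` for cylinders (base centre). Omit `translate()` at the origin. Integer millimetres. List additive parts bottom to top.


cube([300, 280, 20]);
translate([20, 140, 20]) cube([160, 120, 100]);


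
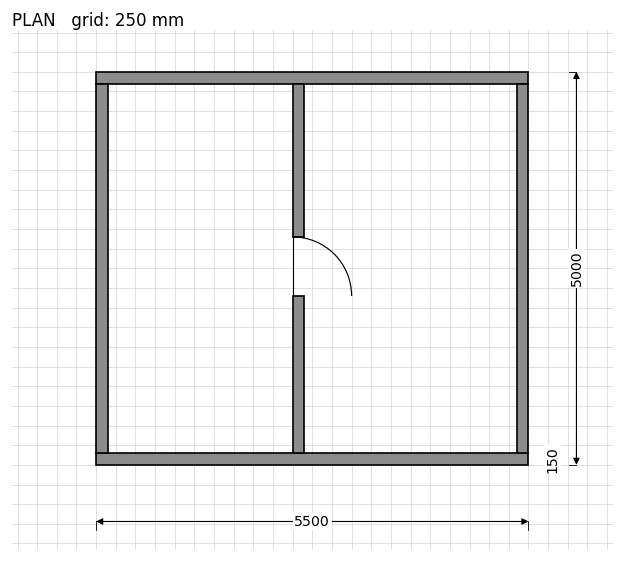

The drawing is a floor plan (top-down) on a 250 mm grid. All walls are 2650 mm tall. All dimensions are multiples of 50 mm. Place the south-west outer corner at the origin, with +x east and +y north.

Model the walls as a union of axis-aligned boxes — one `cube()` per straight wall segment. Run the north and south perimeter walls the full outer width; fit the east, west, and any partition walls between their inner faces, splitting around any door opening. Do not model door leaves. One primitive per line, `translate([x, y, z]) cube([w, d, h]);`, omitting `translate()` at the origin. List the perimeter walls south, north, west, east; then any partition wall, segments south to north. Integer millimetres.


cube([5500, 150, 2650]);
translate([0, 4850, 0]) cube([5500, 150, 2650]);
translate([0, 150, 0]) cube([150, 4700, 2650]);
translate([5350, 150, 0]) cube([150, 4700, 2650]);
translate([2500, 150, 0]) cube([150, 2000, 2650]);
translate([2500, 2900, 0]) cube([150, 1950, 2650]);
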